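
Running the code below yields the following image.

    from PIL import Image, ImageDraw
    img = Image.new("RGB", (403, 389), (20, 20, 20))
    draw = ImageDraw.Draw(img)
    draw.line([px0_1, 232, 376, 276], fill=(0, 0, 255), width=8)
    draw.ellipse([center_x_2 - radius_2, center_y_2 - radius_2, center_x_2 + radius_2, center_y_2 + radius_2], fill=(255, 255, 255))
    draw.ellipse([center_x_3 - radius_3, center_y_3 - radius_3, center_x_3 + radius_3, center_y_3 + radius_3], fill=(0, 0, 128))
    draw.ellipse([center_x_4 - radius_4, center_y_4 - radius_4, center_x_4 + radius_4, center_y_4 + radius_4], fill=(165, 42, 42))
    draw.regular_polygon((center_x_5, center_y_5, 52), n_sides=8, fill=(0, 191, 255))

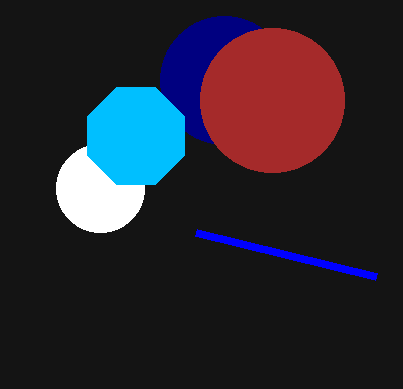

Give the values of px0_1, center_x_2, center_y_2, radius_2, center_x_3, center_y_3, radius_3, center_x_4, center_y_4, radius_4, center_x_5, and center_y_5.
px0_1 = 196
center_x_2 = 100
center_y_2 = 188
radius_2 = 44
center_x_3 = 224
center_y_3 = 80
radius_3 = 64
center_x_4 = 272
center_y_4 = 100
radius_4 = 72
center_x_5 = 136
center_y_5 = 136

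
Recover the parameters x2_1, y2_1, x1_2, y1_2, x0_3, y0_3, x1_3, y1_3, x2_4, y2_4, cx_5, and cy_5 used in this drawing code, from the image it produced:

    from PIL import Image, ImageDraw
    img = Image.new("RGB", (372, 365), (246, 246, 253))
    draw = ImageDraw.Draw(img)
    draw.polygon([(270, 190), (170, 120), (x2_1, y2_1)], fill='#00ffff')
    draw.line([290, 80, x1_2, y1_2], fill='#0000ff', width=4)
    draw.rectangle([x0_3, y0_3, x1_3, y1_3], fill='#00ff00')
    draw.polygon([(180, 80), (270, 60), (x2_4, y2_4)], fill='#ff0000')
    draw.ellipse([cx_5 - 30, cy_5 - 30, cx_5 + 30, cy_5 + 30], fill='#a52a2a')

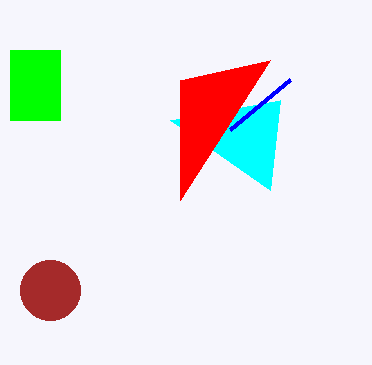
x2_1 = 280, y2_1 = 100, x1_2 = 230, y1_2 = 130, x0_3 = 10, y0_3 = 50, x1_3 = 60, y1_3 = 120, x2_4 = 180, y2_4 = 200, cx_5 = 50, cy_5 = 290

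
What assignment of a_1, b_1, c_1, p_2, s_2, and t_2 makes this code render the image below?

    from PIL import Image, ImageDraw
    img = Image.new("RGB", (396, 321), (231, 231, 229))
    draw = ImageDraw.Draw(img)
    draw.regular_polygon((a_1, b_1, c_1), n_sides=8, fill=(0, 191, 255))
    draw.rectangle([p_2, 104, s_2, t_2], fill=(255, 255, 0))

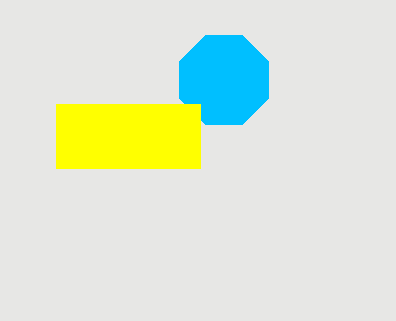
a_1 = 224, b_1 = 80, c_1 = 48, p_2 = 56, s_2 = 200, t_2 = 168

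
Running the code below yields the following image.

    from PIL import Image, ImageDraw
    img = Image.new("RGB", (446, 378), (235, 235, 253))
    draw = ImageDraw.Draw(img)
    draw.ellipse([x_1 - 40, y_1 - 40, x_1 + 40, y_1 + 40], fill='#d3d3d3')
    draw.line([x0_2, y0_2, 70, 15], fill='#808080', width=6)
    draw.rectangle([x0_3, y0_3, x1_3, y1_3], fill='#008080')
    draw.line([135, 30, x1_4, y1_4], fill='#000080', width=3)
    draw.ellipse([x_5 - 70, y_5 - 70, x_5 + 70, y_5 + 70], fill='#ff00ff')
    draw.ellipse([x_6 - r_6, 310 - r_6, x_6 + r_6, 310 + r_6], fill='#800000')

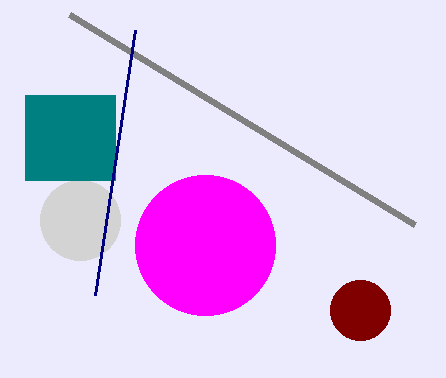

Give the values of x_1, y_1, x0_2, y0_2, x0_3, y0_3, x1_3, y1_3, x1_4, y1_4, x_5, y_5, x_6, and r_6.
x_1 = 80
y_1 = 220
x0_2 = 415
y0_2 = 225
x0_3 = 25
y0_3 = 95
x1_3 = 115
y1_3 = 180
x1_4 = 95
y1_4 = 295
x_5 = 205
y_5 = 245
x_6 = 360
r_6 = 30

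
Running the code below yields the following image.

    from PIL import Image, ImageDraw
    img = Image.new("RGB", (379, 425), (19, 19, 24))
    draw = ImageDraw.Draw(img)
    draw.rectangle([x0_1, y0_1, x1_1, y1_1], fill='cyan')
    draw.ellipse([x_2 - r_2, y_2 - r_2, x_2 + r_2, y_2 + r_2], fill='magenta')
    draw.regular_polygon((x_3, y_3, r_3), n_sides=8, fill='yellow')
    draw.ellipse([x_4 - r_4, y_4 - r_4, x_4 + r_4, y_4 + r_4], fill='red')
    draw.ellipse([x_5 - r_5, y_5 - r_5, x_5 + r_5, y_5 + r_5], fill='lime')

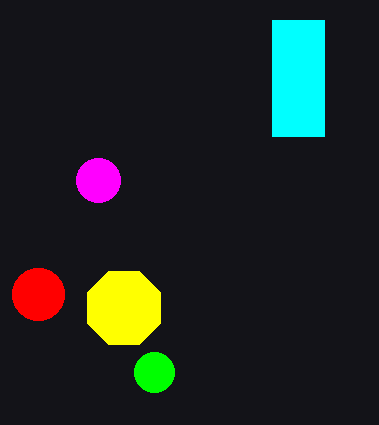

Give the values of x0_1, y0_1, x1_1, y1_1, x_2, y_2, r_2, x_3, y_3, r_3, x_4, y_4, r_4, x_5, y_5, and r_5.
x0_1 = 272; y0_1 = 20; x1_1 = 324; y1_1 = 136; x_2 = 98; y_2 = 180; r_2 = 22; x_3 = 124; y_3 = 308; r_3 = 40; x_4 = 38; y_4 = 294; r_4 = 26; x_5 = 154; y_5 = 372; r_5 = 20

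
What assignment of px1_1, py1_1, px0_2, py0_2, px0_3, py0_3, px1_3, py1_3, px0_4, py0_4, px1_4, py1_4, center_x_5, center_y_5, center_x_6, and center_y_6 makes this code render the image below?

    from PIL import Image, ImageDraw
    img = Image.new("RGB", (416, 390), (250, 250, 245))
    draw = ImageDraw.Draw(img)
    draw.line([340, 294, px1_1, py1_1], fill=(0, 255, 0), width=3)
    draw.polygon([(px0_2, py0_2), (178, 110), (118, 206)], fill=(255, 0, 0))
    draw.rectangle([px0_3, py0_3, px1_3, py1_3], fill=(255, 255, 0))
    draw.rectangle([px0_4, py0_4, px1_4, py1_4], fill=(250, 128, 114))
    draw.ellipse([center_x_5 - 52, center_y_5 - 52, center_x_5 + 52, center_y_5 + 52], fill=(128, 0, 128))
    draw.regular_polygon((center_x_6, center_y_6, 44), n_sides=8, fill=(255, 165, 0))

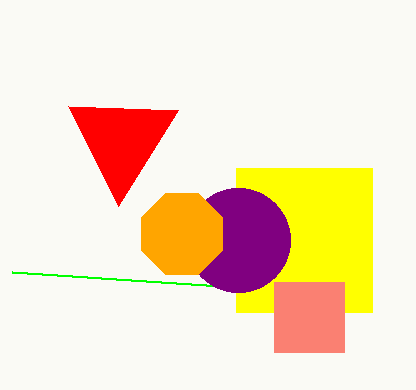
px1_1 = 12; py1_1 = 272; px0_2 = 68; py0_2 = 106; px0_3 = 236; py0_3 = 168; px1_3 = 372; py1_3 = 312; px0_4 = 274; py0_4 = 282; px1_4 = 344; py1_4 = 352; center_x_5 = 238; center_y_5 = 240; center_x_6 = 182; center_y_6 = 234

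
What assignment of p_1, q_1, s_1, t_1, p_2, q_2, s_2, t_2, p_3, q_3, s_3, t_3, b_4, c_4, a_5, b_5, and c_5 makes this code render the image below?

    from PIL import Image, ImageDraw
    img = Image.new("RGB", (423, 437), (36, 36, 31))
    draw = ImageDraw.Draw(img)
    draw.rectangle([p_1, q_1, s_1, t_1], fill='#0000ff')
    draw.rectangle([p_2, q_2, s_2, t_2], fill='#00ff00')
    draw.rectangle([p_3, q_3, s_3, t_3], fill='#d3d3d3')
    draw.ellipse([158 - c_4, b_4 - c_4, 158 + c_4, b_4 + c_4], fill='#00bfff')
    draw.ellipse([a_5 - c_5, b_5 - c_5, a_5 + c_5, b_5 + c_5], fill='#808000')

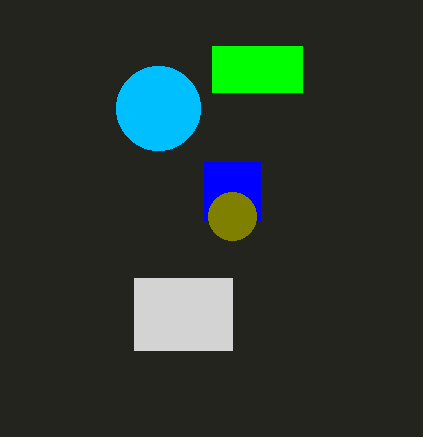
p_1 = 204, q_1 = 162, s_1 = 260, t_1 = 220, p_2 = 212, q_2 = 46, s_2 = 302, t_2 = 92, p_3 = 134, q_3 = 278, s_3 = 232, t_3 = 350, b_4 = 108, c_4 = 42, a_5 = 232, b_5 = 216, c_5 = 24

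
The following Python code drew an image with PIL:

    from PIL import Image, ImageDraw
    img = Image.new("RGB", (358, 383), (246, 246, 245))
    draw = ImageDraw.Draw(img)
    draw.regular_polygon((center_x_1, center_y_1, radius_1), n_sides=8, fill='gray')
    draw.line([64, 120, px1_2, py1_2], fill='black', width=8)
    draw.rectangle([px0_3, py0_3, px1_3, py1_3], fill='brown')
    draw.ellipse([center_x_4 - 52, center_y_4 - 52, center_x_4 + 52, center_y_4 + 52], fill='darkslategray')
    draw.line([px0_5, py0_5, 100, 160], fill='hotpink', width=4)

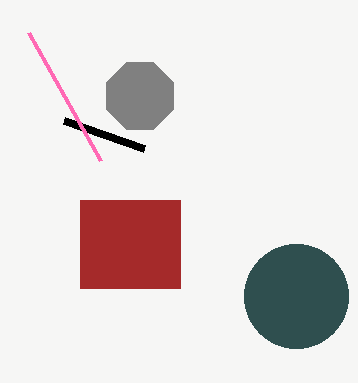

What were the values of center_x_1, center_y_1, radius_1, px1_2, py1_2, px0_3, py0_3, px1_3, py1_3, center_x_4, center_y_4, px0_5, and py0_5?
center_x_1 = 140, center_y_1 = 96, radius_1 = 36, px1_2 = 144, py1_2 = 148, px0_3 = 80, py0_3 = 200, px1_3 = 180, py1_3 = 288, center_x_4 = 296, center_y_4 = 296, px0_5 = 28, py0_5 = 32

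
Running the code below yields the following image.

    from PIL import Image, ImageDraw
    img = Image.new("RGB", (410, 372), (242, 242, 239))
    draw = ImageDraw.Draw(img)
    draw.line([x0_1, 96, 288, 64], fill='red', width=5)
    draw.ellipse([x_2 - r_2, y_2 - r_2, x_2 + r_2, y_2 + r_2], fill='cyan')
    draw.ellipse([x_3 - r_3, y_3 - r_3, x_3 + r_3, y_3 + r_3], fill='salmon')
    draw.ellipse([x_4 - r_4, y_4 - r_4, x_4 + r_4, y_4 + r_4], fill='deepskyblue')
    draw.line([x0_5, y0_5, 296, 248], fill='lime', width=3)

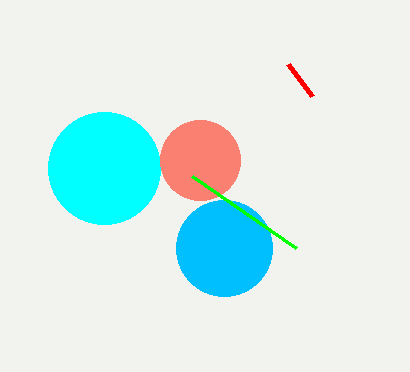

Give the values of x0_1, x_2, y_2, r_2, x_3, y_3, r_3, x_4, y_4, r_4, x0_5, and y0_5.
x0_1 = 312; x_2 = 104; y_2 = 168; r_2 = 56; x_3 = 200; y_3 = 160; r_3 = 40; x_4 = 224; y_4 = 248; r_4 = 48; x0_5 = 192; y0_5 = 176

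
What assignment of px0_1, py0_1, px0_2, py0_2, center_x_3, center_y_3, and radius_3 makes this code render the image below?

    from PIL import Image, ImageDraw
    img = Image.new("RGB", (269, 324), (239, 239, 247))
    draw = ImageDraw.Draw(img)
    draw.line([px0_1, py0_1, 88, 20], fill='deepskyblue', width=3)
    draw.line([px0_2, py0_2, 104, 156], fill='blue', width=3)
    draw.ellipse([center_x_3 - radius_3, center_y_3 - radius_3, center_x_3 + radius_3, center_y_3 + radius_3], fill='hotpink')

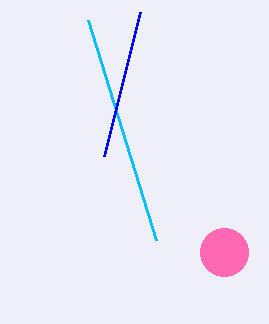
px0_1 = 156
py0_1 = 240
px0_2 = 140
py0_2 = 12
center_x_3 = 224
center_y_3 = 252
radius_3 = 24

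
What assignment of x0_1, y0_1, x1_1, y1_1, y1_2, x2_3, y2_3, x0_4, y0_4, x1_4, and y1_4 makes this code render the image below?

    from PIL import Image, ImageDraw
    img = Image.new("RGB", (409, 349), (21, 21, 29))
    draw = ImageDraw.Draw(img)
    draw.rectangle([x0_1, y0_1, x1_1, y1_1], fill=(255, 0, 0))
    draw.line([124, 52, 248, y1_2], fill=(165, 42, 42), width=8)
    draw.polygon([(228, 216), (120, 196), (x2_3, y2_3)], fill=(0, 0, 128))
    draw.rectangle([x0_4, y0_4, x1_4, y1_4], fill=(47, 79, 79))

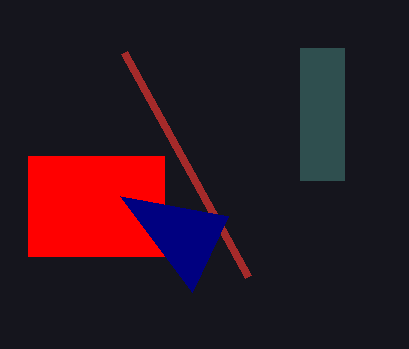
x0_1 = 28
y0_1 = 156
x1_1 = 164
y1_1 = 256
y1_2 = 276
x2_3 = 192
y2_3 = 292
x0_4 = 300
y0_4 = 48
x1_4 = 344
y1_4 = 180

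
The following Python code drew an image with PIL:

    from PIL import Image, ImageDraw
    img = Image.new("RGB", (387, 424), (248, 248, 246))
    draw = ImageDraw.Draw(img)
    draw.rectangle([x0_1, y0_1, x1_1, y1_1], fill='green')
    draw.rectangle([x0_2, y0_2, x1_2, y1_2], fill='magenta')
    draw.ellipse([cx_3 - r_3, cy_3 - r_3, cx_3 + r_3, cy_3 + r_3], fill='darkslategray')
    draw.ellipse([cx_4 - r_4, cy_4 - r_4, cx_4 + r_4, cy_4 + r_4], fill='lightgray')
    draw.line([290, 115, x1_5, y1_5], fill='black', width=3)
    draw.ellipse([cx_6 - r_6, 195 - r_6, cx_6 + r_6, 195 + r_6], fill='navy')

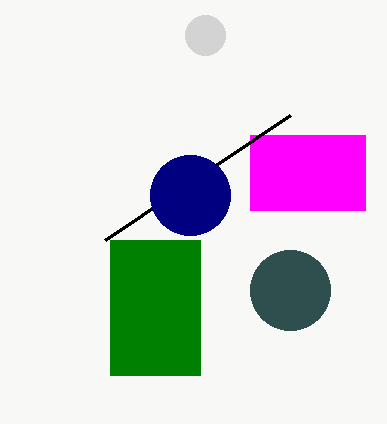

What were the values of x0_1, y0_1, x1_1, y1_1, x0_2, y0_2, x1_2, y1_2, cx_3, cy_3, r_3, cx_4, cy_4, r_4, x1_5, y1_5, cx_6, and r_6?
x0_1 = 110, y0_1 = 240, x1_1 = 200, y1_1 = 375, x0_2 = 250, y0_2 = 135, x1_2 = 365, y1_2 = 210, cx_3 = 290, cy_3 = 290, r_3 = 40, cx_4 = 205, cy_4 = 35, r_4 = 20, x1_5 = 105, y1_5 = 240, cx_6 = 190, r_6 = 40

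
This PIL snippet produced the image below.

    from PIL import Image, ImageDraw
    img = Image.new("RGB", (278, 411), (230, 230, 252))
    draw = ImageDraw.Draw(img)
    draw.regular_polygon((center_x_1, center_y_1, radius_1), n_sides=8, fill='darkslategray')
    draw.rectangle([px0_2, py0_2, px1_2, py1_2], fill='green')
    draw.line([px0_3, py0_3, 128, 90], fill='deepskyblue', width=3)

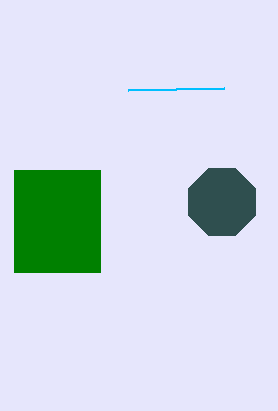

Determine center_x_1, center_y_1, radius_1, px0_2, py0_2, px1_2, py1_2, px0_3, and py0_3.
center_x_1 = 222
center_y_1 = 202
radius_1 = 36
px0_2 = 14
py0_2 = 170
px1_2 = 100
py1_2 = 272
px0_3 = 224
py0_3 = 88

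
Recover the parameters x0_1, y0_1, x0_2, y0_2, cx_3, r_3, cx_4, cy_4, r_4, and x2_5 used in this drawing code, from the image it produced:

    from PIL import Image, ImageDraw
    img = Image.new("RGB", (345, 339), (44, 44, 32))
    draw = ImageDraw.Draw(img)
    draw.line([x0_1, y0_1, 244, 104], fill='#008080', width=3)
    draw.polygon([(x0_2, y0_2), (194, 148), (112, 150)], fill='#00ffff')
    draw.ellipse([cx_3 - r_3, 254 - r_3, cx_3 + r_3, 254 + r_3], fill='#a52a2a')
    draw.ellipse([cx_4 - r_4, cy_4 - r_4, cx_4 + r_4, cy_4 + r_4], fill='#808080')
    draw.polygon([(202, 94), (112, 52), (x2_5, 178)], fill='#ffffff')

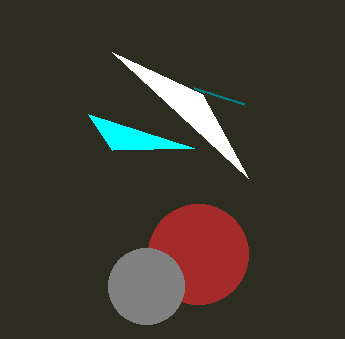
x0_1 = 194
y0_1 = 88
x0_2 = 88
y0_2 = 114
cx_3 = 198
r_3 = 50
cx_4 = 146
cy_4 = 286
r_4 = 38
x2_5 = 248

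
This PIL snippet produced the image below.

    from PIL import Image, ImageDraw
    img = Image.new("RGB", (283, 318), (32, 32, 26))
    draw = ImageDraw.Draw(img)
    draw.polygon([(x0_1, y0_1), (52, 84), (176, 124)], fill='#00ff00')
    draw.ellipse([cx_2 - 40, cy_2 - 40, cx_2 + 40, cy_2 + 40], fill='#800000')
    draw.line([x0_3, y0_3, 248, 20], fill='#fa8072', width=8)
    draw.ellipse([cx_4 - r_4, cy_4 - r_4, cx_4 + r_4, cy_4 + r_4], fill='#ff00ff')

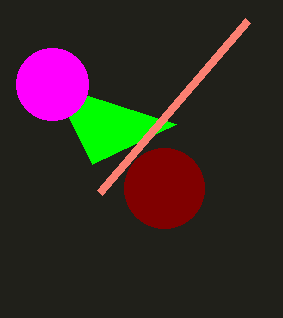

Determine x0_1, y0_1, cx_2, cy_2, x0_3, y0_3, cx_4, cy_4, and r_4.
x0_1 = 92; y0_1 = 164; cx_2 = 164; cy_2 = 188; x0_3 = 100; y0_3 = 192; cx_4 = 52; cy_4 = 84; r_4 = 36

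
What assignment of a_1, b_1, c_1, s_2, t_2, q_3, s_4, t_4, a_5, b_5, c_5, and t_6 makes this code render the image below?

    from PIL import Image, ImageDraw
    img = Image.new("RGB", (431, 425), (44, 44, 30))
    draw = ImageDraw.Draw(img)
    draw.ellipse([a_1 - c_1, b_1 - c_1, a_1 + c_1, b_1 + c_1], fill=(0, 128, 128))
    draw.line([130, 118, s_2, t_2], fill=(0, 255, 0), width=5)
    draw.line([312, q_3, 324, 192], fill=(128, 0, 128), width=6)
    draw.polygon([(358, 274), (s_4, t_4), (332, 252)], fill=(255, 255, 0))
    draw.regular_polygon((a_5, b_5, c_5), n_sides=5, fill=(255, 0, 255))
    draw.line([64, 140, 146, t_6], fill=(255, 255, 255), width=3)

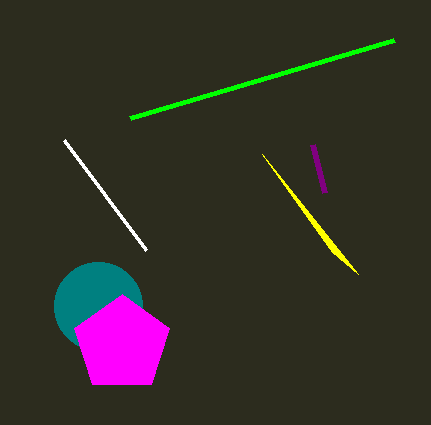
a_1 = 98, b_1 = 306, c_1 = 44, s_2 = 394, t_2 = 40, q_3 = 144, s_4 = 262, t_4 = 154, a_5 = 122, b_5 = 344, c_5 = 50, t_6 = 250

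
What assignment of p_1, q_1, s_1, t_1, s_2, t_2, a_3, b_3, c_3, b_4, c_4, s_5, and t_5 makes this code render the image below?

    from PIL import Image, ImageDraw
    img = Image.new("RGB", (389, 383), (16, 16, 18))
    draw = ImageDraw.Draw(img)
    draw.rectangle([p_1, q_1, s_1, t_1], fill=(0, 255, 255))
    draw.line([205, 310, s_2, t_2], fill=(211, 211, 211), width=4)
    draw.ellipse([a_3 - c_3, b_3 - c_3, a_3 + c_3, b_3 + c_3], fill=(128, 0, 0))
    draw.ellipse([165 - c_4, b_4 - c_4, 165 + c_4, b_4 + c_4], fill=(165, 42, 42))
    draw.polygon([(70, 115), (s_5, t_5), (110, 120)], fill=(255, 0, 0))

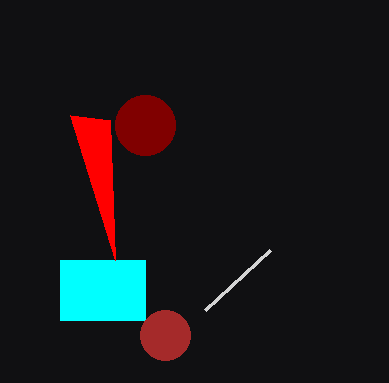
p_1 = 60
q_1 = 260
s_1 = 145
t_1 = 320
s_2 = 270
t_2 = 250
a_3 = 145
b_3 = 125
c_3 = 30
b_4 = 335
c_4 = 25
s_5 = 115
t_5 = 260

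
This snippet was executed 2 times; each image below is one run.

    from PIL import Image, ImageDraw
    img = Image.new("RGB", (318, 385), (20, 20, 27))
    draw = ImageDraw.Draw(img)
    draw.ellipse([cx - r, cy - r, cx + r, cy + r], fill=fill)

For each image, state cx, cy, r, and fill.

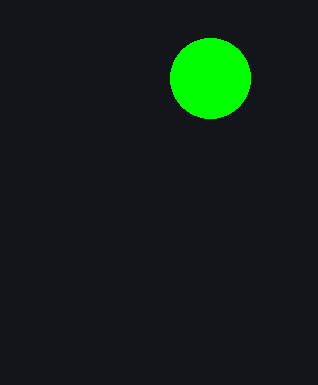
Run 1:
cx = 210; cy = 78; r = 40; fill = 'lime'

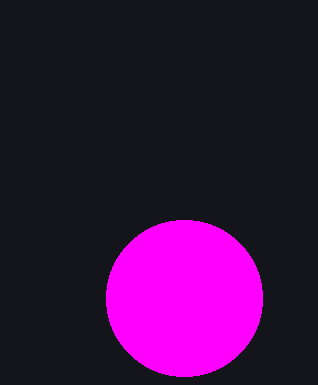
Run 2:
cx = 184, cy = 298, r = 78, fill = 'magenta'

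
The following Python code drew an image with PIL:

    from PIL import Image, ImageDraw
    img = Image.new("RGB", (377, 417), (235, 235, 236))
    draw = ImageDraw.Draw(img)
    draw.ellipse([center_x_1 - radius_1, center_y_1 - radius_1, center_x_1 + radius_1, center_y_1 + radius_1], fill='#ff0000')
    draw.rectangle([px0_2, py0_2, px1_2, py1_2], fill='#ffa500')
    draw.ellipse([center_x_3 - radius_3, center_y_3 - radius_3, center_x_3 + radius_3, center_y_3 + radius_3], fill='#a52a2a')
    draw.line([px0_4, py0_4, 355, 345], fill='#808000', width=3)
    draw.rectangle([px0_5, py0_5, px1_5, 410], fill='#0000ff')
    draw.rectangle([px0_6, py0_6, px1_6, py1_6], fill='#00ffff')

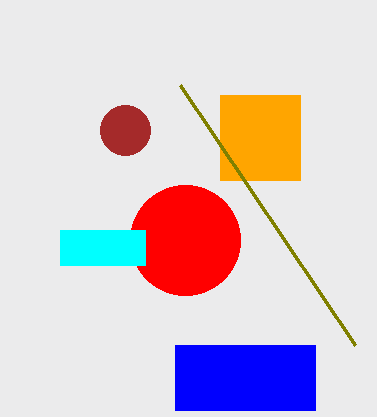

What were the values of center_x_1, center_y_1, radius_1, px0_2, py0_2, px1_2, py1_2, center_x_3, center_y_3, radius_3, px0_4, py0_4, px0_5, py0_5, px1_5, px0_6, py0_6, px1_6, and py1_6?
center_x_1 = 185; center_y_1 = 240; radius_1 = 55; px0_2 = 220; py0_2 = 95; px1_2 = 300; py1_2 = 180; center_x_3 = 125; center_y_3 = 130; radius_3 = 25; px0_4 = 180; py0_4 = 85; px0_5 = 175; py0_5 = 345; px1_5 = 315; px0_6 = 60; py0_6 = 230; px1_6 = 145; py1_6 = 265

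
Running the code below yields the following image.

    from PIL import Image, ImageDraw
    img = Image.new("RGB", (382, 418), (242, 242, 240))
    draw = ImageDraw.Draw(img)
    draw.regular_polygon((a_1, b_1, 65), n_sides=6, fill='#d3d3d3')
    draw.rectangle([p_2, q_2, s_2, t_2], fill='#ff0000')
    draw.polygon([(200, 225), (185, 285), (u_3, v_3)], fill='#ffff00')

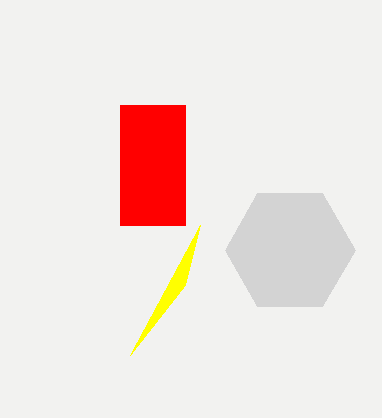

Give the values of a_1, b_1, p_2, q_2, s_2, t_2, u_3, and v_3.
a_1 = 290, b_1 = 250, p_2 = 120, q_2 = 105, s_2 = 185, t_2 = 225, u_3 = 130, v_3 = 355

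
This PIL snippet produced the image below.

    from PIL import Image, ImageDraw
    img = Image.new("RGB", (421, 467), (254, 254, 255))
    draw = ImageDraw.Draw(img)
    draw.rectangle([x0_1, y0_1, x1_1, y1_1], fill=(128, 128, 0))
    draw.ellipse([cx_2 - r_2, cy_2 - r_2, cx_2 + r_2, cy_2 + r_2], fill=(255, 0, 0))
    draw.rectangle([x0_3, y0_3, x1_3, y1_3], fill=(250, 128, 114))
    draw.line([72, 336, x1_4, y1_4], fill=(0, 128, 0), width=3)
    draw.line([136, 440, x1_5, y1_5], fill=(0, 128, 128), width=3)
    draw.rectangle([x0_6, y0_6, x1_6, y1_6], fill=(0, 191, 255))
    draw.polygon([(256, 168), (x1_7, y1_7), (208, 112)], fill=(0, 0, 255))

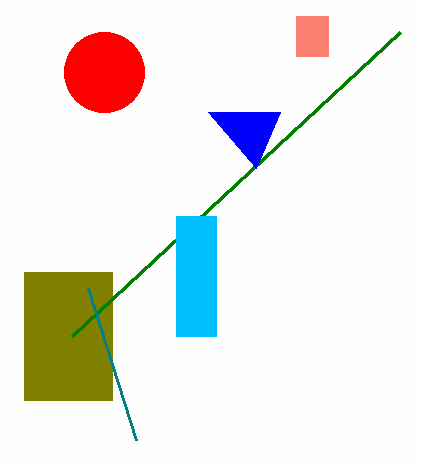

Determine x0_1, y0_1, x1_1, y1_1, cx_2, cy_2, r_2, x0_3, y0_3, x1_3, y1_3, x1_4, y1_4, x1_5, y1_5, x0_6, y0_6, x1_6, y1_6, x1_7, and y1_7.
x0_1 = 24, y0_1 = 272, x1_1 = 112, y1_1 = 400, cx_2 = 104, cy_2 = 72, r_2 = 40, x0_3 = 296, y0_3 = 16, x1_3 = 328, y1_3 = 56, x1_4 = 400, y1_4 = 32, x1_5 = 88, y1_5 = 288, x0_6 = 176, y0_6 = 216, x1_6 = 216, y1_6 = 336, x1_7 = 280, y1_7 = 112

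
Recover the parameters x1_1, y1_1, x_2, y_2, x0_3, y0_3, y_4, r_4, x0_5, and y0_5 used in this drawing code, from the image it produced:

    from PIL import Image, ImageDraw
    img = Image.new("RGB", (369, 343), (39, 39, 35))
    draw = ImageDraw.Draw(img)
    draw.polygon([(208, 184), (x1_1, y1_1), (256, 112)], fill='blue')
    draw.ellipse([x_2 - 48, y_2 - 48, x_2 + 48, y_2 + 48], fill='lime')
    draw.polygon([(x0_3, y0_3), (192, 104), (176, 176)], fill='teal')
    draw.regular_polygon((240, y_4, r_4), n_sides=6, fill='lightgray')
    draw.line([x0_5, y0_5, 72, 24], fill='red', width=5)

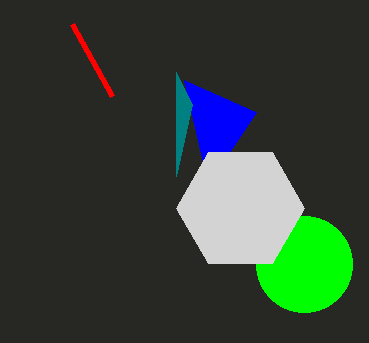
x1_1 = 184, y1_1 = 80, x_2 = 304, y_2 = 264, x0_3 = 176, y0_3 = 72, y_4 = 208, r_4 = 64, x0_5 = 112, y0_5 = 96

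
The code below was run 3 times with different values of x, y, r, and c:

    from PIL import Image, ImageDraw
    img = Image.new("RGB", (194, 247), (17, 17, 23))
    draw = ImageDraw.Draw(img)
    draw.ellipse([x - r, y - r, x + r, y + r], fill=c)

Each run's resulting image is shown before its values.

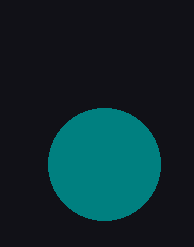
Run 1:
x = 104
y = 164
r = 56
c = 'teal'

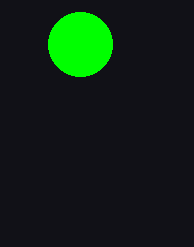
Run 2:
x = 80
y = 44
r = 32
c = 'lime'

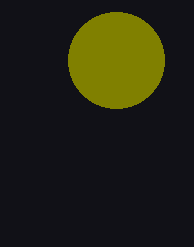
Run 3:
x = 116, y = 60, r = 48, c = 'olive'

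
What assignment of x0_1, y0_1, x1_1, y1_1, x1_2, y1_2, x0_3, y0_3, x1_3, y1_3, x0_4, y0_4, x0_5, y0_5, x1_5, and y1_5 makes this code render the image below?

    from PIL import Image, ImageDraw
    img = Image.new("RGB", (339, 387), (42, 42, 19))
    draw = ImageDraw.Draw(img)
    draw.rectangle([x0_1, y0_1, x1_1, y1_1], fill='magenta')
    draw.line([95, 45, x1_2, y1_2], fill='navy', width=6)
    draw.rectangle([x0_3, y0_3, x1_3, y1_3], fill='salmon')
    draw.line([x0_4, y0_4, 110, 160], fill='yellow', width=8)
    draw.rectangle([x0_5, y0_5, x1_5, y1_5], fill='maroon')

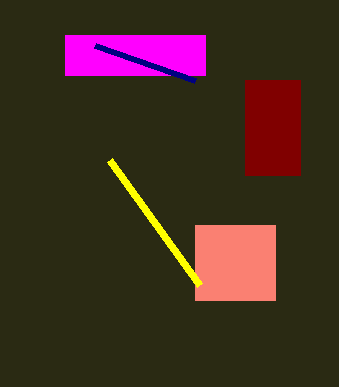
x0_1 = 65, y0_1 = 35, x1_1 = 205, y1_1 = 75, x1_2 = 195, y1_2 = 80, x0_3 = 195, y0_3 = 225, x1_3 = 275, y1_3 = 300, x0_4 = 200, y0_4 = 285, x0_5 = 245, y0_5 = 80, x1_5 = 300, y1_5 = 175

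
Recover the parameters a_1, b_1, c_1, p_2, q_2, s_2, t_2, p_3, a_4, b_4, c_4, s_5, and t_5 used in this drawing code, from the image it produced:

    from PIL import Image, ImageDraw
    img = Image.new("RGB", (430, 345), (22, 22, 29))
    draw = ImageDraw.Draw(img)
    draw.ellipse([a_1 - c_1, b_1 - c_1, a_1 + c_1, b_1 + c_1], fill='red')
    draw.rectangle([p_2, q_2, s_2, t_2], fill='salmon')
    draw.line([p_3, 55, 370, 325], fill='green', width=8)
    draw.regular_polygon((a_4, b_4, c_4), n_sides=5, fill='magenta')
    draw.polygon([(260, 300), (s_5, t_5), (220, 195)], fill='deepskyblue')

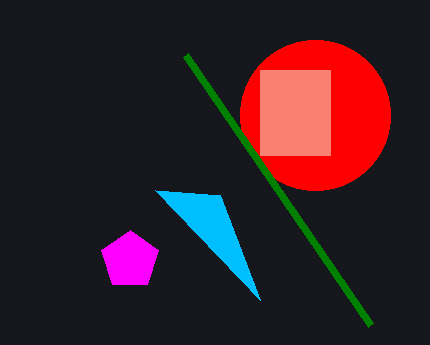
a_1 = 315, b_1 = 115, c_1 = 75, p_2 = 260, q_2 = 70, s_2 = 330, t_2 = 155, p_3 = 185, a_4 = 130, b_4 = 260, c_4 = 30, s_5 = 155, t_5 = 190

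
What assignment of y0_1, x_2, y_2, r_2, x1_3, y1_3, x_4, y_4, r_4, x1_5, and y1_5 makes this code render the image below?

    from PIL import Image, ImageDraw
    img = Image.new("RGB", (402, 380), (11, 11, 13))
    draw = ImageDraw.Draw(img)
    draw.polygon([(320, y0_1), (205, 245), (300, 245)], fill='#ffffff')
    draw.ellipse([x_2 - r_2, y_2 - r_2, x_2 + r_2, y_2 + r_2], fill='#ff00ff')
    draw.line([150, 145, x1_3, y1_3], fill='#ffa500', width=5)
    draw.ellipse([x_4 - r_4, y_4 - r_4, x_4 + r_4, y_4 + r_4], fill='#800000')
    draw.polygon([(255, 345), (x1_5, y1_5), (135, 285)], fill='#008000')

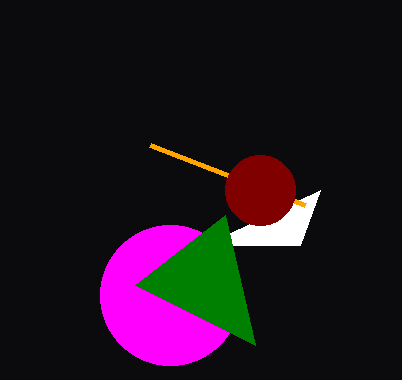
y0_1 = 190; x_2 = 170; y_2 = 295; r_2 = 70; x1_3 = 305; y1_3 = 205; x_4 = 260; y_4 = 190; r_4 = 35; x1_5 = 225; y1_5 = 215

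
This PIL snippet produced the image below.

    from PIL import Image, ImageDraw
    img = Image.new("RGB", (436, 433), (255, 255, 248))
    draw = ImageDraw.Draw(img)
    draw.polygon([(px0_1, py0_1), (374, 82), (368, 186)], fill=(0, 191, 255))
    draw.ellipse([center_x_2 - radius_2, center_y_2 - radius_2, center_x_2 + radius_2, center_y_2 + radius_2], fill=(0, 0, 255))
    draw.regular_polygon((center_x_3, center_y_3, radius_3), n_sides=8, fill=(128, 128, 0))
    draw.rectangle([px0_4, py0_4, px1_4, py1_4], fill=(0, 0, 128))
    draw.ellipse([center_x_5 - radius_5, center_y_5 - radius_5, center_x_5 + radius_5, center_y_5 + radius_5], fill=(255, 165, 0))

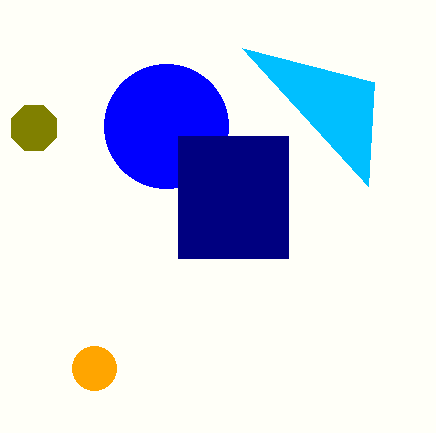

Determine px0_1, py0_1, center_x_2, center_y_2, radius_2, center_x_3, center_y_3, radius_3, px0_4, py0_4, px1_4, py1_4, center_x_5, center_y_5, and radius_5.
px0_1 = 242
py0_1 = 48
center_x_2 = 166
center_y_2 = 126
radius_2 = 62
center_x_3 = 34
center_y_3 = 128
radius_3 = 24
px0_4 = 178
py0_4 = 136
px1_4 = 288
py1_4 = 258
center_x_5 = 94
center_y_5 = 368
radius_5 = 22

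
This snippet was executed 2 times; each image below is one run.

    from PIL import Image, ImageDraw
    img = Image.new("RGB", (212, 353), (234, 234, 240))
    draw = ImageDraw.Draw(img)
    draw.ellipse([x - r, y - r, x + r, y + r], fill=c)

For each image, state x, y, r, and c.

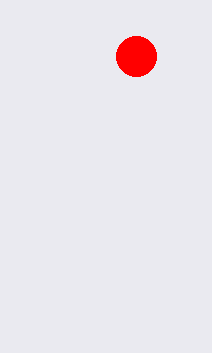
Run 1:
x = 136, y = 56, r = 20, c = 'red'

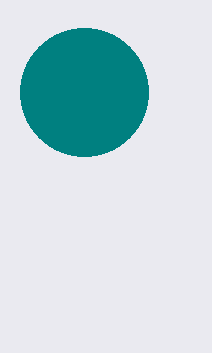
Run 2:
x = 84
y = 92
r = 64
c = 'teal'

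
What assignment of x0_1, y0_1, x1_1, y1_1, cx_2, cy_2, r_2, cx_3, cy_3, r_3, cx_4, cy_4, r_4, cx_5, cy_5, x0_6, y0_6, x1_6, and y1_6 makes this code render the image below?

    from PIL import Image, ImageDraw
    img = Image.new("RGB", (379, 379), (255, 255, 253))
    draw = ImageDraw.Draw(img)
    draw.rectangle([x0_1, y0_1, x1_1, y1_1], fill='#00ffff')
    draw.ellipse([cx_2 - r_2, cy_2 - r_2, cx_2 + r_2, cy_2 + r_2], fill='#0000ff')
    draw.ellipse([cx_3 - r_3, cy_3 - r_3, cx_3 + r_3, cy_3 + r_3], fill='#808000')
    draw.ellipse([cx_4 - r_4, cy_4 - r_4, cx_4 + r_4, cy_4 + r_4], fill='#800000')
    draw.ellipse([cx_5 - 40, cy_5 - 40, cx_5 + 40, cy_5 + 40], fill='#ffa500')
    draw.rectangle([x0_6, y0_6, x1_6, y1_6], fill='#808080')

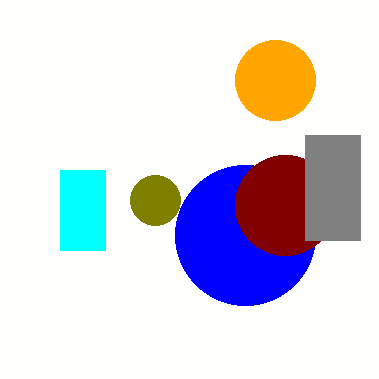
x0_1 = 60
y0_1 = 170
x1_1 = 105
y1_1 = 250
cx_2 = 245
cy_2 = 235
r_2 = 70
cx_3 = 155
cy_3 = 200
r_3 = 25
cx_4 = 285
cy_4 = 205
r_4 = 50
cx_5 = 275
cy_5 = 80
x0_6 = 305
y0_6 = 135
x1_6 = 360
y1_6 = 240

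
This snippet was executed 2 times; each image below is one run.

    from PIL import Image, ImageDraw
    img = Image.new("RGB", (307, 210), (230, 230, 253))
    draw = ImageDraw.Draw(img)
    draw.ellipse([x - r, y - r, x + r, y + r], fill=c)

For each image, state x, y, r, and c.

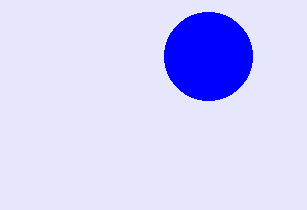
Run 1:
x = 208; y = 56; r = 44; c = 'blue'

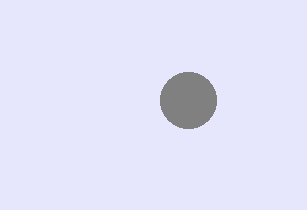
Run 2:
x = 188, y = 100, r = 28, c = 'gray'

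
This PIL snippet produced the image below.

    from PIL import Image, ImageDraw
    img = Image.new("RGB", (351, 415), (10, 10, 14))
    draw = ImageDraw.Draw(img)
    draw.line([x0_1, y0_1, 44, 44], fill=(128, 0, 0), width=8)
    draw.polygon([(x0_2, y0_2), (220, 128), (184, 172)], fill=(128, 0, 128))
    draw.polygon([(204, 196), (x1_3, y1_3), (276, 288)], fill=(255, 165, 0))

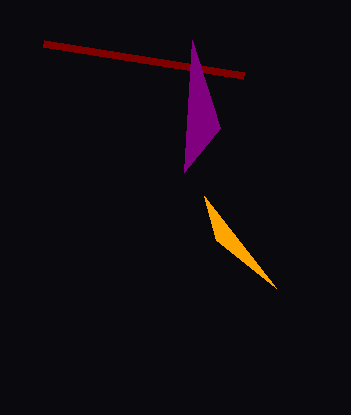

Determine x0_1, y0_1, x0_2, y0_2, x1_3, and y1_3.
x0_1 = 244
y0_1 = 76
x0_2 = 192
y0_2 = 40
x1_3 = 216
y1_3 = 240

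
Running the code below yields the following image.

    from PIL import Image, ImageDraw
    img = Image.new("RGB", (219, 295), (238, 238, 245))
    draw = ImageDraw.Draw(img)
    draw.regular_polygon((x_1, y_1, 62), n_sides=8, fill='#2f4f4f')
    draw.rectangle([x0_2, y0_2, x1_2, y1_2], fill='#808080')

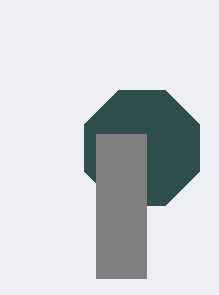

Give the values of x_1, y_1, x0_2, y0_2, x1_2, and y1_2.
x_1 = 142, y_1 = 148, x0_2 = 96, y0_2 = 134, x1_2 = 146, y1_2 = 278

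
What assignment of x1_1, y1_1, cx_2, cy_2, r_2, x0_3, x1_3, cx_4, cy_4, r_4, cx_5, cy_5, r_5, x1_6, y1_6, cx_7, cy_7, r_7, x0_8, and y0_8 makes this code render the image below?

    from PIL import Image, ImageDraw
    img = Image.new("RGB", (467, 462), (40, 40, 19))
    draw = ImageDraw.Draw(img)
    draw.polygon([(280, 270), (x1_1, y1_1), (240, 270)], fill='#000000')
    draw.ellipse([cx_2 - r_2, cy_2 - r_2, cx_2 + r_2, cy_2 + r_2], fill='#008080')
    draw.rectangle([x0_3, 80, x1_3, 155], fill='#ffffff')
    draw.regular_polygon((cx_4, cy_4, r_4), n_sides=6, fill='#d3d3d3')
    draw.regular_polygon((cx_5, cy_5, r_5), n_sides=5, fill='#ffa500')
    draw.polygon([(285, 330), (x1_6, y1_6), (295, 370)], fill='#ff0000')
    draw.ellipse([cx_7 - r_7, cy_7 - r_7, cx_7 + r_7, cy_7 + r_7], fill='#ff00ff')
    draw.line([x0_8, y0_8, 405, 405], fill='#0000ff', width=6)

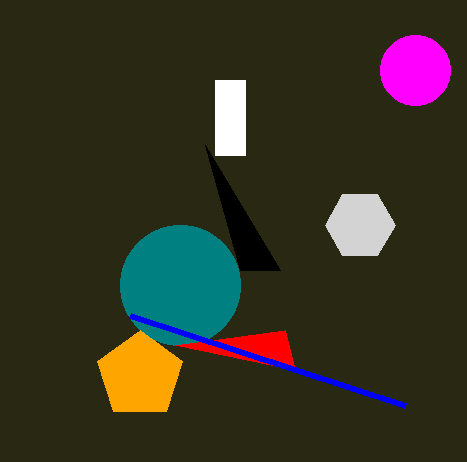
x1_1 = 205
y1_1 = 145
cx_2 = 180
cy_2 = 285
r_2 = 60
x0_3 = 215
x1_3 = 245
cx_4 = 360
cy_4 = 225
r_4 = 35
cx_5 = 140
cy_5 = 375
r_5 = 45
x1_6 = 175
y1_6 = 345
cx_7 = 415
cy_7 = 70
r_7 = 35
x0_8 = 130
y0_8 = 315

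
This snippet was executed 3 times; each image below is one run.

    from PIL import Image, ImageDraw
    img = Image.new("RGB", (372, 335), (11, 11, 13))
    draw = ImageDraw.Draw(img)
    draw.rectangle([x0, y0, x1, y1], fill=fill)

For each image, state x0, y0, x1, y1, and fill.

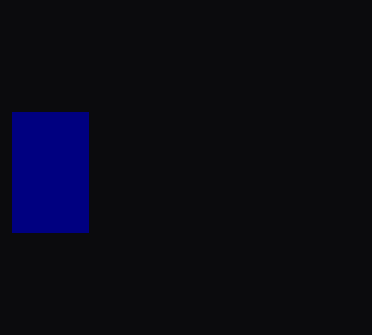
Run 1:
x0 = 12
y0 = 112
x1 = 88
y1 = 232
fill = 'navy'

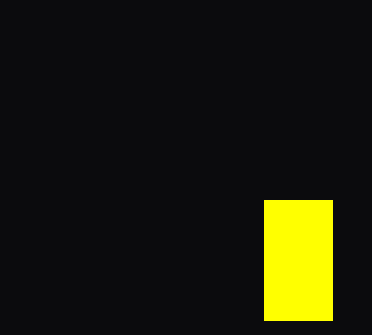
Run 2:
x0 = 264; y0 = 200; x1 = 332; y1 = 320; fill = 'yellow'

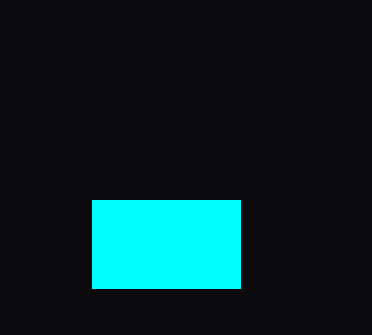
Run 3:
x0 = 92, y0 = 200, x1 = 240, y1 = 288, fill = 'cyan'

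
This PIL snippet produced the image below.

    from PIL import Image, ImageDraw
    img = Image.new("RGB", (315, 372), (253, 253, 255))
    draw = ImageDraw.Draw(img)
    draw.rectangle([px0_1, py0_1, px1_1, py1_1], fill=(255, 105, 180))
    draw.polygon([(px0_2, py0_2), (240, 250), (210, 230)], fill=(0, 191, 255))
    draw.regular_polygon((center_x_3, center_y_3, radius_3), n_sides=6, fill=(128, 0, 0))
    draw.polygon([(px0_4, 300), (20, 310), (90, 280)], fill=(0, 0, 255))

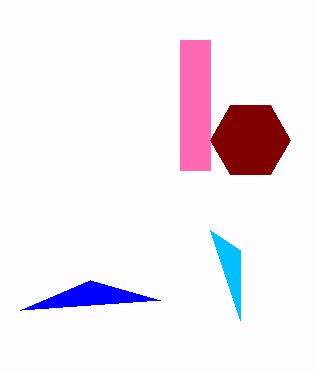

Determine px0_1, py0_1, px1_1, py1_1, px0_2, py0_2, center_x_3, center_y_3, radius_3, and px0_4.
px0_1 = 180
py0_1 = 40
px1_1 = 210
py1_1 = 170
px0_2 = 240
py0_2 = 320
center_x_3 = 250
center_y_3 = 140
radius_3 = 40
px0_4 = 160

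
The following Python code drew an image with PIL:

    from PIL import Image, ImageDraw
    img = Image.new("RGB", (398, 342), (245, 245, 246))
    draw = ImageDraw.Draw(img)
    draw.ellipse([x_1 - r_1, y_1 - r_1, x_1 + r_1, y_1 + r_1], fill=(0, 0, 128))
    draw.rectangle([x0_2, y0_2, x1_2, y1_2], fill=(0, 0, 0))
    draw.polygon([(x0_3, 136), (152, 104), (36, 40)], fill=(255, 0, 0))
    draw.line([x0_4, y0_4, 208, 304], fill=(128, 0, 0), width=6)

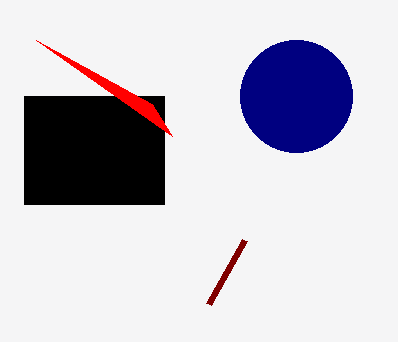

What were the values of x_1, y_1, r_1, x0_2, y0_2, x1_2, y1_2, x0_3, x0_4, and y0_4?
x_1 = 296
y_1 = 96
r_1 = 56
x0_2 = 24
y0_2 = 96
x1_2 = 164
y1_2 = 204
x0_3 = 172
x0_4 = 244
y0_4 = 240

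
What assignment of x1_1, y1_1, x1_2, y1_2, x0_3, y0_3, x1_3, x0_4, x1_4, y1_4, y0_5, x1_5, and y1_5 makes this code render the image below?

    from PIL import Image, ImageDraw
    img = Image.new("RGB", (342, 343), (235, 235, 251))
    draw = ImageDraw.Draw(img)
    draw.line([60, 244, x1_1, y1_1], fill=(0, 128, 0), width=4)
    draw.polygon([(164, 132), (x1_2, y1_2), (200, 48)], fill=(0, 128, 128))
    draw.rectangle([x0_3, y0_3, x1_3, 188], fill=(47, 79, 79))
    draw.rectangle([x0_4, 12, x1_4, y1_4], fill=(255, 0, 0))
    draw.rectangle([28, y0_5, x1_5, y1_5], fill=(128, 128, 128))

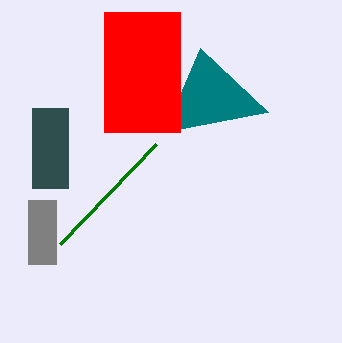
x1_1 = 156, y1_1 = 144, x1_2 = 268, y1_2 = 112, x0_3 = 32, y0_3 = 108, x1_3 = 68, x0_4 = 104, x1_4 = 180, y1_4 = 132, y0_5 = 200, x1_5 = 56, y1_5 = 264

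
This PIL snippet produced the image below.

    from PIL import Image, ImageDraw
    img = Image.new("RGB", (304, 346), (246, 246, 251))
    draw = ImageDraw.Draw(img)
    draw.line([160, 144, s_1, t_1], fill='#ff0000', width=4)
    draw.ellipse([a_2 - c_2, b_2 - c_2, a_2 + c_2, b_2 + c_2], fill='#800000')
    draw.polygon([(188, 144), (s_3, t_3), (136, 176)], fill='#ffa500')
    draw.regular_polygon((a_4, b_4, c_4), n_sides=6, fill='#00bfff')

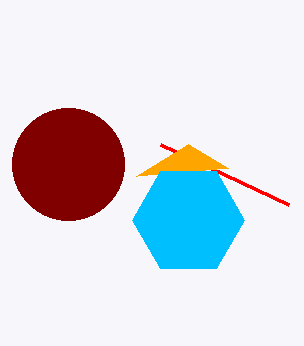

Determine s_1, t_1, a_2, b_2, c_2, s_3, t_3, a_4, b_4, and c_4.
s_1 = 288, t_1 = 204, a_2 = 68, b_2 = 164, c_2 = 56, s_3 = 228, t_3 = 168, a_4 = 188, b_4 = 220, c_4 = 56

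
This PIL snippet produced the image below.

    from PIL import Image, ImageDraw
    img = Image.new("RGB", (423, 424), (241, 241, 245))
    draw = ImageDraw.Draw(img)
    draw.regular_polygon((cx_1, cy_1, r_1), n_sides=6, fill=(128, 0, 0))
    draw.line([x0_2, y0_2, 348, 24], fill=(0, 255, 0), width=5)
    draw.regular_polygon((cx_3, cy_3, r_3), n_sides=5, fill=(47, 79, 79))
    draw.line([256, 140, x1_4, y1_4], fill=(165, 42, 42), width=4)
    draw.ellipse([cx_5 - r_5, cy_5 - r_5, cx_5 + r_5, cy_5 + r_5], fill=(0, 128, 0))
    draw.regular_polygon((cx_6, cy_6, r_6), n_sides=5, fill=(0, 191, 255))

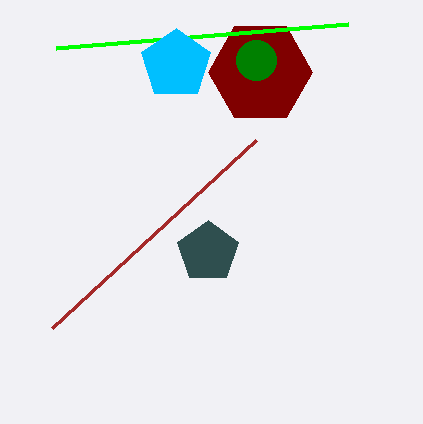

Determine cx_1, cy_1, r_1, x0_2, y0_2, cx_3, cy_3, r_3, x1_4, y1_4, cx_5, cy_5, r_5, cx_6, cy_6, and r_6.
cx_1 = 260, cy_1 = 72, r_1 = 52, x0_2 = 56, y0_2 = 48, cx_3 = 208, cy_3 = 252, r_3 = 32, x1_4 = 52, y1_4 = 328, cx_5 = 256, cy_5 = 60, r_5 = 20, cx_6 = 176, cy_6 = 64, r_6 = 36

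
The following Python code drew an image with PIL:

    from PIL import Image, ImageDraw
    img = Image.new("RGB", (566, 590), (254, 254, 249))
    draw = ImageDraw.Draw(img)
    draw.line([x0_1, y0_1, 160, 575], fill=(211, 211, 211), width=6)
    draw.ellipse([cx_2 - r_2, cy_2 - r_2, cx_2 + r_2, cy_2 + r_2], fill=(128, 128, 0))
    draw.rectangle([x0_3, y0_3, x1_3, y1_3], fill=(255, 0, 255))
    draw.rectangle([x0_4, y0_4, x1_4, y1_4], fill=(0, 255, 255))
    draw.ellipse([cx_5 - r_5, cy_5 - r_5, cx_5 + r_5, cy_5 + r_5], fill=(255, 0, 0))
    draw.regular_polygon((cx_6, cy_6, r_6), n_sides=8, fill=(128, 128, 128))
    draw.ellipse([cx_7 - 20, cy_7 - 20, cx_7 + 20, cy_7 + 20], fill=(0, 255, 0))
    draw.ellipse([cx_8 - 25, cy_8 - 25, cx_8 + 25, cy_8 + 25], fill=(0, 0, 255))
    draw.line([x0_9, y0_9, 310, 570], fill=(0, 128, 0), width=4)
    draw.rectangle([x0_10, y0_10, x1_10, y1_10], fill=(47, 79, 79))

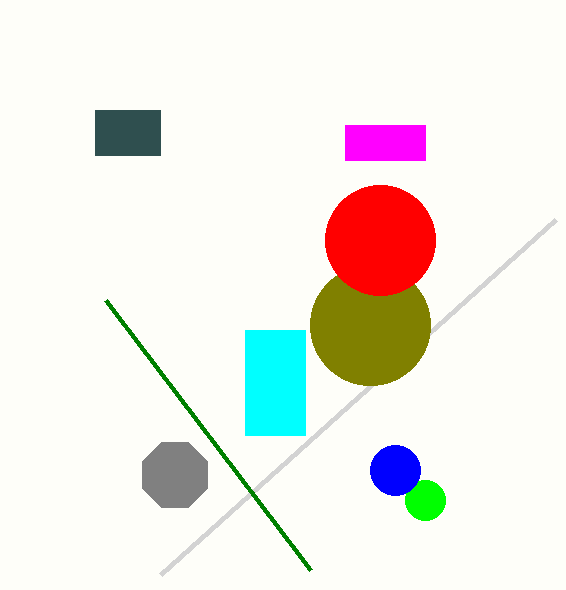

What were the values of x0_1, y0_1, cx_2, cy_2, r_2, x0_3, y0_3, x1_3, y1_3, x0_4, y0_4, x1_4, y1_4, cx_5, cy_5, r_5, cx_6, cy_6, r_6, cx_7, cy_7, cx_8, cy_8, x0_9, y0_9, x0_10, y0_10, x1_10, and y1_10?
x0_1 = 555
y0_1 = 220
cx_2 = 370
cy_2 = 325
r_2 = 60
x0_3 = 345
y0_3 = 125
x1_3 = 425
y1_3 = 160
x0_4 = 245
y0_4 = 330
x1_4 = 305
y1_4 = 435
cx_5 = 380
cy_5 = 240
r_5 = 55
cx_6 = 175
cy_6 = 475
r_6 = 35
cx_7 = 425
cy_7 = 500
cx_8 = 395
cy_8 = 470
x0_9 = 105
y0_9 = 300
x0_10 = 95
y0_10 = 110
x1_10 = 160
y1_10 = 155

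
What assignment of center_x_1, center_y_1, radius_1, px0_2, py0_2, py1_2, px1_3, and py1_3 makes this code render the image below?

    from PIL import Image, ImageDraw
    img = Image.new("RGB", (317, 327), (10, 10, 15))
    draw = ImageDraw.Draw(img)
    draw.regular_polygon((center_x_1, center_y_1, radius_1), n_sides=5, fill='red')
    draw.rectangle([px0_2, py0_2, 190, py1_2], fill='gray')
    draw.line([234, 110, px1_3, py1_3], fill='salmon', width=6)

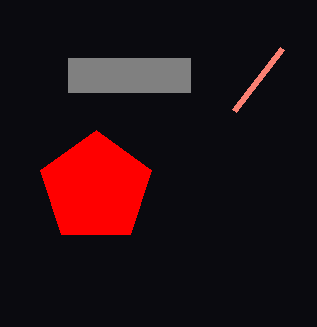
center_x_1 = 96
center_y_1 = 188
radius_1 = 58
px0_2 = 68
py0_2 = 58
py1_2 = 92
px1_3 = 282
py1_3 = 48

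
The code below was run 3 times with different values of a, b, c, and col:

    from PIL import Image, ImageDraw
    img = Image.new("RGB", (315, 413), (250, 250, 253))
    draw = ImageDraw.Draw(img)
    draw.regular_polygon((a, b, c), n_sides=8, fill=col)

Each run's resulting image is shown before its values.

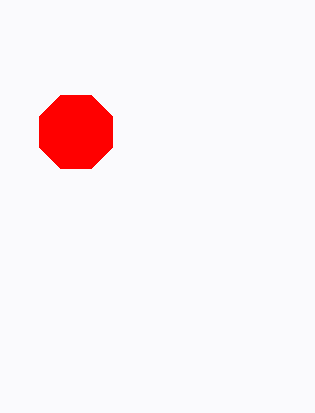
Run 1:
a = 76
b = 132
c = 40
col = 'red'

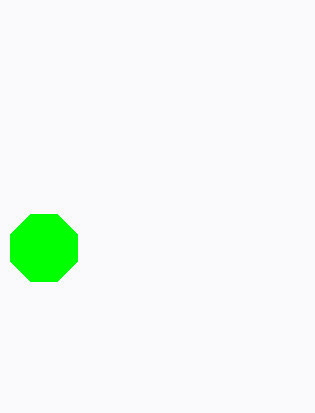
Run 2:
a = 44, b = 248, c = 36, col = 'lime'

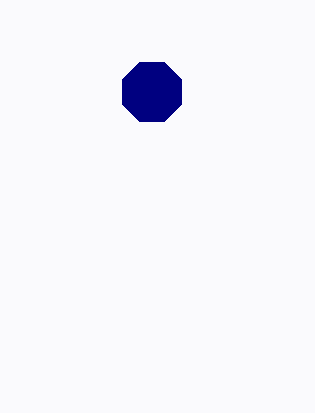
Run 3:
a = 152
b = 92
c = 32
col = 'navy'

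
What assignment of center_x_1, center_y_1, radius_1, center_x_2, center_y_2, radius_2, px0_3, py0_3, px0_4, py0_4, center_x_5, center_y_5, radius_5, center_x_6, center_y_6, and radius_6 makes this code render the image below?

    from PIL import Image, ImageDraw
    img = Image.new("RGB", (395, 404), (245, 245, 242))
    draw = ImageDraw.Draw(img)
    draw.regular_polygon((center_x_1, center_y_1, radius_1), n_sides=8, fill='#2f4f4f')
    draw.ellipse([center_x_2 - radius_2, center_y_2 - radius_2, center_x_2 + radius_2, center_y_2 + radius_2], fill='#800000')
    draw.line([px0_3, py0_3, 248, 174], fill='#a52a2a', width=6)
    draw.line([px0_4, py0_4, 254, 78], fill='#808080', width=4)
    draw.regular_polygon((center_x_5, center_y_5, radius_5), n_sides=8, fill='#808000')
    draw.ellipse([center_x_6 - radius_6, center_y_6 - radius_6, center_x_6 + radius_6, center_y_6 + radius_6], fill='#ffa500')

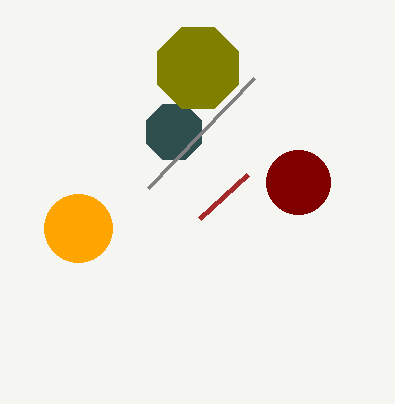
center_x_1 = 174; center_y_1 = 132; radius_1 = 30; center_x_2 = 298; center_y_2 = 182; radius_2 = 32; px0_3 = 200; py0_3 = 218; px0_4 = 148; py0_4 = 188; center_x_5 = 198; center_y_5 = 68; radius_5 = 44; center_x_6 = 78; center_y_6 = 228; radius_6 = 34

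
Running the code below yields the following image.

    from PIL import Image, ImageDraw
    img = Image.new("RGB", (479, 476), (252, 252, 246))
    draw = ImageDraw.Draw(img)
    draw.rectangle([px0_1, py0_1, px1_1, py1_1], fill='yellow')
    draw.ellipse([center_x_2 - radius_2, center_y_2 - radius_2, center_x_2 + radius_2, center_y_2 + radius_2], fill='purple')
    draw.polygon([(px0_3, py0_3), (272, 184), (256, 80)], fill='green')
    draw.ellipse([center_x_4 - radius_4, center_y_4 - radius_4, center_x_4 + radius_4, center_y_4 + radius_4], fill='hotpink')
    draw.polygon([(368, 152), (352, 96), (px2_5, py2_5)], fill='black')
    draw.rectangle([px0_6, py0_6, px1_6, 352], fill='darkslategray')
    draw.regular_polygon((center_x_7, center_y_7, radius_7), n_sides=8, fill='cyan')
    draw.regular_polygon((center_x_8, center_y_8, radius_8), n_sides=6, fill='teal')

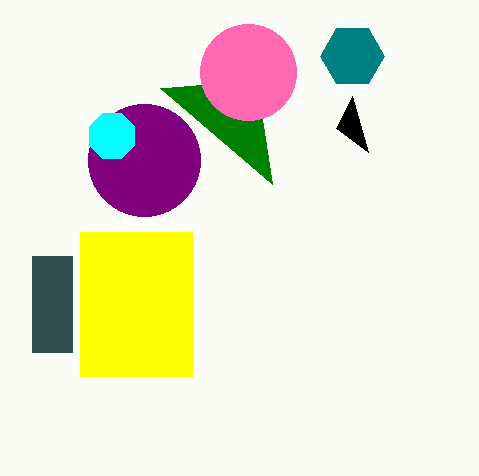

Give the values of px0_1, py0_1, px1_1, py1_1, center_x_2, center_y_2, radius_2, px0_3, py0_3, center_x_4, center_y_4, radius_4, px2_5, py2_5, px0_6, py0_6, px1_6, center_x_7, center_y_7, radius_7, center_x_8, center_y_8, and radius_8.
px0_1 = 80
py0_1 = 232
px1_1 = 192
py1_1 = 376
center_x_2 = 144
center_y_2 = 160
radius_2 = 56
px0_3 = 160
py0_3 = 88
center_x_4 = 248
center_y_4 = 72
radius_4 = 48
px2_5 = 336
py2_5 = 128
px0_6 = 32
py0_6 = 256
px1_6 = 72
center_x_7 = 112
center_y_7 = 136
radius_7 = 24
center_x_8 = 352
center_y_8 = 56
radius_8 = 32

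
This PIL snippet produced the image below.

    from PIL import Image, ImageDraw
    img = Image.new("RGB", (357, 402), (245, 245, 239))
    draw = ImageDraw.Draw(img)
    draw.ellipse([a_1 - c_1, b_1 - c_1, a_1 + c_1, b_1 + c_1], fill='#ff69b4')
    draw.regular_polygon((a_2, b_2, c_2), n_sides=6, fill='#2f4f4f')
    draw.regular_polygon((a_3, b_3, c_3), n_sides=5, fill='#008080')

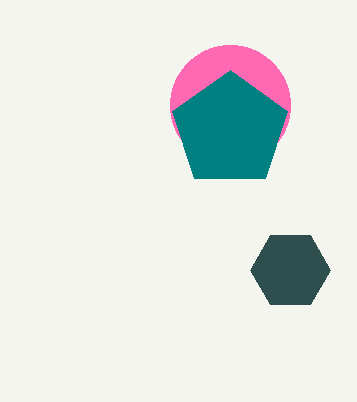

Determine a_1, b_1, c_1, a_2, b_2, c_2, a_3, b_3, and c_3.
a_1 = 230; b_1 = 105; c_1 = 60; a_2 = 290; b_2 = 270; c_2 = 40; a_3 = 230; b_3 = 130; c_3 = 60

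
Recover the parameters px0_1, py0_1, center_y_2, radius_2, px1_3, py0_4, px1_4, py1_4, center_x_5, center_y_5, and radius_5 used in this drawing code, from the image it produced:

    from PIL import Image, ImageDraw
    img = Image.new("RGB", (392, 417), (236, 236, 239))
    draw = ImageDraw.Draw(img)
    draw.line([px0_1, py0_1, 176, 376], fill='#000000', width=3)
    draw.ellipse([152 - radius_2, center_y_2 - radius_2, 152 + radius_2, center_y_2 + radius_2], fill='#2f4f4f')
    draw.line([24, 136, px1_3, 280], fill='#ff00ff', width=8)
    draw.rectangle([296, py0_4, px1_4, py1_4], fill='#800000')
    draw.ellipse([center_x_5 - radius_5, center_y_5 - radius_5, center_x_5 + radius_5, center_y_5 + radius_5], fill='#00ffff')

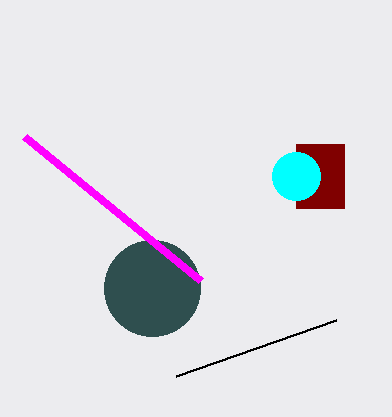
px0_1 = 336
py0_1 = 320
center_y_2 = 288
radius_2 = 48
px1_3 = 200
py0_4 = 144
px1_4 = 344
py1_4 = 208
center_x_5 = 296
center_y_5 = 176
radius_5 = 24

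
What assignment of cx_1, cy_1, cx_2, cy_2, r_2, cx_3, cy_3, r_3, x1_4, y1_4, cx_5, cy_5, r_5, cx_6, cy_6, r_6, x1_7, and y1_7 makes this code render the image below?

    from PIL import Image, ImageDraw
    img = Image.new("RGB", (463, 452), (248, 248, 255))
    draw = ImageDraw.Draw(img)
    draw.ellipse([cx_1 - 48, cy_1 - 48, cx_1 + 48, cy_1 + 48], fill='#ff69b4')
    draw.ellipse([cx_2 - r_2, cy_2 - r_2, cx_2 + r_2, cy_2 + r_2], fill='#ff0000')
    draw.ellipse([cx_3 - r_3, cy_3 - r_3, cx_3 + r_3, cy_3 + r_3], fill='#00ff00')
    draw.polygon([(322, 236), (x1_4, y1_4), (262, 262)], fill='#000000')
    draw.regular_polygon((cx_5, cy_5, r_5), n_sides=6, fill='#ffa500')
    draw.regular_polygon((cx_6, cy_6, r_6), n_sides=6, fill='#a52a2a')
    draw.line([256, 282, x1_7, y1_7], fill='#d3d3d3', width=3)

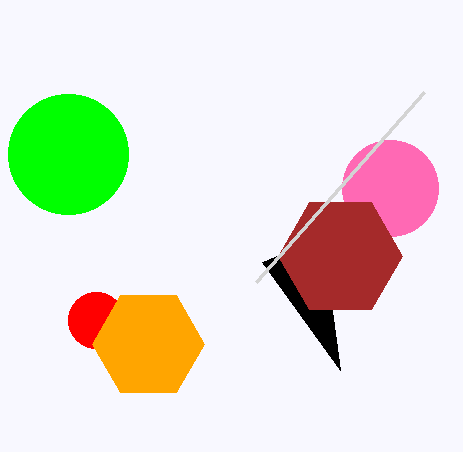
cx_1 = 390; cy_1 = 188; cx_2 = 96; cy_2 = 320; r_2 = 28; cx_3 = 68; cy_3 = 154; r_3 = 60; x1_4 = 340; y1_4 = 370; cx_5 = 148; cy_5 = 344; r_5 = 56; cx_6 = 340; cy_6 = 256; r_6 = 62; x1_7 = 424; y1_7 = 92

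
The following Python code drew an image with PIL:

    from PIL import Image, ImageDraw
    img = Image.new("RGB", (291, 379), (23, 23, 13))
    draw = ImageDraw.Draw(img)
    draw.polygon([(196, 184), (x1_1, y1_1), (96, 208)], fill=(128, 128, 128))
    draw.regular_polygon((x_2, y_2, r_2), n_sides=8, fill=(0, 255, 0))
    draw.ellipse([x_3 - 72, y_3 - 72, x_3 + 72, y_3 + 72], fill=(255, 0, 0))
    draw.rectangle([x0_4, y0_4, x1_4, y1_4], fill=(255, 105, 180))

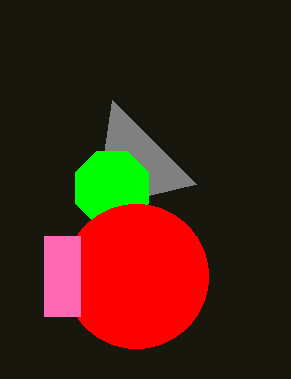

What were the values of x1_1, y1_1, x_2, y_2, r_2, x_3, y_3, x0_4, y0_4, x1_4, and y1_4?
x1_1 = 112, y1_1 = 100, x_2 = 112, y_2 = 188, r_2 = 40, x_3 = 136, y_3 = 276, x0_4 = 44, y0_4 = 236, x1_4 = 80, y1_4 = 316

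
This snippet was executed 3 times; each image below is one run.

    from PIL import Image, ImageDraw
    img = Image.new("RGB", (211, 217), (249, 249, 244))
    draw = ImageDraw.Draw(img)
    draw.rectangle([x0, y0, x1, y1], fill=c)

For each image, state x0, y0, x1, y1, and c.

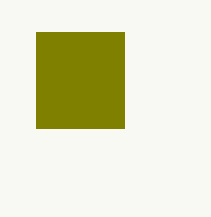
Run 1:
x0 = 36
y0 = 32
x1 = 124
y1 = 128
c = 'olive'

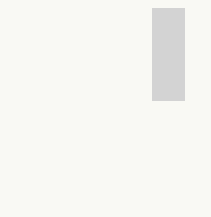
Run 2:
x0 = 152
y0 = 8
x1 = 184
y1 = 100
c = 'lightgray'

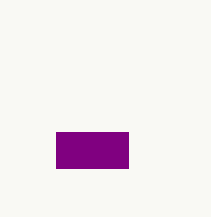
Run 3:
x0 = 56, y0 = 132, x1 = 128, y1 = 168, c = 'purple'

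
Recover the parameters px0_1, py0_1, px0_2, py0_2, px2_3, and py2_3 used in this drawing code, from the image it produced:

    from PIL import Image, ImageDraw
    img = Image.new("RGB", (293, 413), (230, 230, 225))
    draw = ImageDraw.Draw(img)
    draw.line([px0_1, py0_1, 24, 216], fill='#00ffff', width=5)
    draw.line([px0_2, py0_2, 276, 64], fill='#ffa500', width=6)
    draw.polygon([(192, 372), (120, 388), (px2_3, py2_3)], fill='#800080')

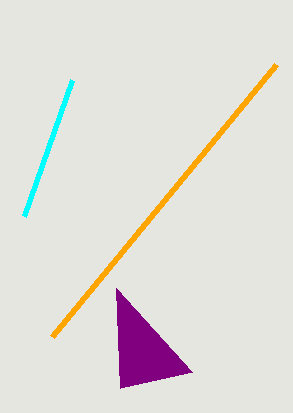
px0_1 = 72, py0_1 = 80, px0_2 = 52, py0_2 = 336, px2_3 = 116, py2_3 = 288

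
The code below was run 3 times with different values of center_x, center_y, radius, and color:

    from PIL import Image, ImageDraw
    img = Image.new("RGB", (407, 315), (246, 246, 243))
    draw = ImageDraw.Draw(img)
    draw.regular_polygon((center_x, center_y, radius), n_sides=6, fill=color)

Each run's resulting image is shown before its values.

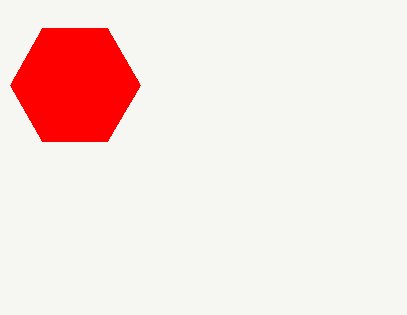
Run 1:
center_x = 75
center_y = 85
radius = 65
color = 'red'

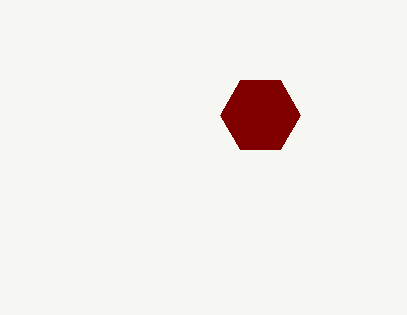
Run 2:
center_x = 260, center_y = 115, radius = 40, color = 'maroon'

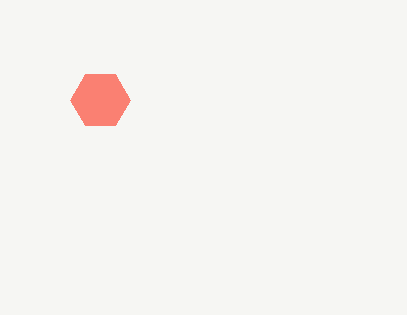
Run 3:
center_x = 100, center_y = 100, radius = 30, color = 'salmon'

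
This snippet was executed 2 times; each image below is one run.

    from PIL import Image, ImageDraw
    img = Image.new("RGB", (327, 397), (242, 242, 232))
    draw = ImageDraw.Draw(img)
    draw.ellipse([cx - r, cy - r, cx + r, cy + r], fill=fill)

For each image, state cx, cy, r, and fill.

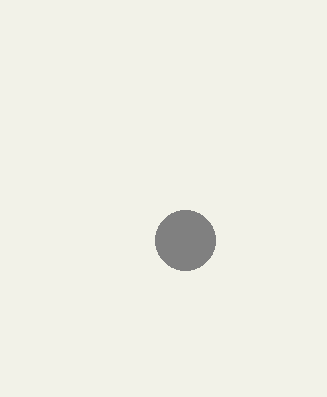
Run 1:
cx = 185
cy = 240
r = 30
fill = 'gray'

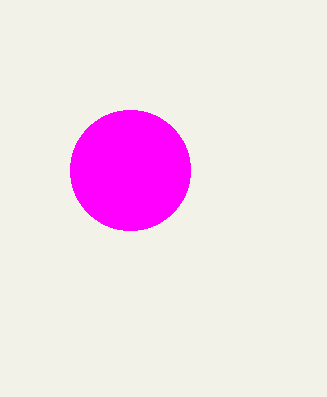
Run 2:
cx = 130
cy = 170
r = 60
fill = 'magenta'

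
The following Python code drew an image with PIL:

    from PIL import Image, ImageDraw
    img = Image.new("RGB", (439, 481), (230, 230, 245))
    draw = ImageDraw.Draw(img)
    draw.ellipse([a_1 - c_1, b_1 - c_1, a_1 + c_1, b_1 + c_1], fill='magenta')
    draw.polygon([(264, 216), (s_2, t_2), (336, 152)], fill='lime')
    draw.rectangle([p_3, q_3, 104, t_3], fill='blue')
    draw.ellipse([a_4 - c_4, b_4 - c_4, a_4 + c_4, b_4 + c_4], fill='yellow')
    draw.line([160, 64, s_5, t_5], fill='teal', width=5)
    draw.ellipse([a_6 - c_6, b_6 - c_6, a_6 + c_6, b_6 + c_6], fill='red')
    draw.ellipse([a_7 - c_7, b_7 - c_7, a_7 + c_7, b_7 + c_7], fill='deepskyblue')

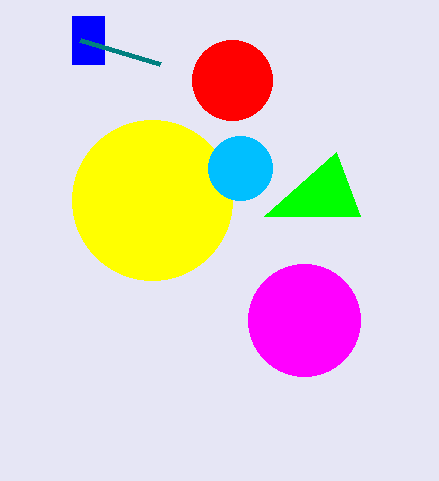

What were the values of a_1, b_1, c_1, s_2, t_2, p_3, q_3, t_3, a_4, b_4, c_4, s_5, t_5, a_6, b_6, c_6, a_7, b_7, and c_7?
a_1 = 304
b_1 = 320
c_1 = 56
s_2 = 360
t_2 = 216
p_3 = 72
q_3 = 16
t_3 = 64
a_4 = 152
b_4 = 200
c_4 = 80
s_5 = 80
t_5 = 40
a_6 = 232
b_6 = 80
c_6 = 40
a_7 = 240
b_7 = 168
c_7 = 32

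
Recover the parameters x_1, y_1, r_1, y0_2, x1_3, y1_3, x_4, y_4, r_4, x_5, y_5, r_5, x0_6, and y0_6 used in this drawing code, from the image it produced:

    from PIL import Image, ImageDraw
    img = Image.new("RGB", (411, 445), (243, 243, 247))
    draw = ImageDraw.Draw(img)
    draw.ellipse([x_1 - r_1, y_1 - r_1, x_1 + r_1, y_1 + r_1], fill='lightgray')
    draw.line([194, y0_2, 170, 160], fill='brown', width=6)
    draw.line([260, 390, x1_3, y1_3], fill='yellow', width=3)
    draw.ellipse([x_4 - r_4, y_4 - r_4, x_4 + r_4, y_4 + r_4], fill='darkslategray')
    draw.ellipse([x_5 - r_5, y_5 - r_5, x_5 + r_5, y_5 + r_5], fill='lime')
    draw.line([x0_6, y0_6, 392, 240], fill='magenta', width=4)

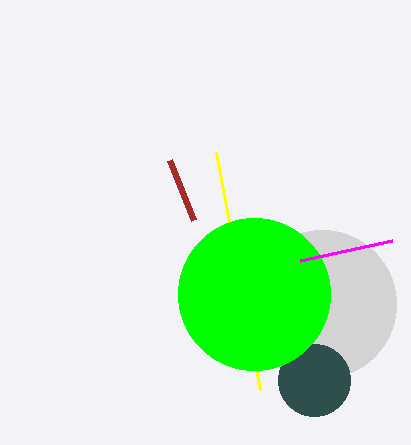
x_1 = 322, y_1 = 304, r_1 = 74, y0_2 = 220, x1_3 = 216, y1_3 = 152, x_4 = 314, y_4 = 380, r_4 = 36, x_5 = 254, y_5 = 294, r_5 = 76, x0_6 = 300, y0_6 = 260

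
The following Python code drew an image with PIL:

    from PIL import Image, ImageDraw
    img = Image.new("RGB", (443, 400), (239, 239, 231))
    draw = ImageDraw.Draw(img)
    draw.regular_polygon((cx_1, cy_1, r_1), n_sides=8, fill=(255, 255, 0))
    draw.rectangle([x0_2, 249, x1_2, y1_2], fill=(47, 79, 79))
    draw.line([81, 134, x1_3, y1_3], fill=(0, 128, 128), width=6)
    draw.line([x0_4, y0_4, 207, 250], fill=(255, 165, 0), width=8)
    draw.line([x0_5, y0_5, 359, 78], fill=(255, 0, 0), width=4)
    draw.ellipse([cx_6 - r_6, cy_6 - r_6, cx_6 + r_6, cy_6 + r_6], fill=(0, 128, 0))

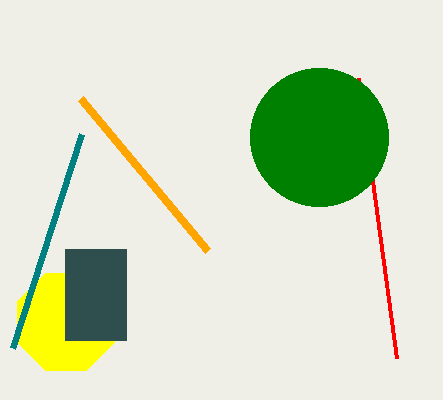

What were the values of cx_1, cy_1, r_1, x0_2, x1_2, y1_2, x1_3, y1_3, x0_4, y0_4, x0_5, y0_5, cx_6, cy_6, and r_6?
cx_1 = 66, cy_1 = 322, r_1 = 53, x0_2 = 65, x1_2 = 126, y1_2 = 340, x1_3 = 12, y1_3 = 348, x0_4 = 80, y0_4 = 98, x0_5 = 397, y0_5 = 358, cx_6 = 319, cy_6 = 137, r_6 = 69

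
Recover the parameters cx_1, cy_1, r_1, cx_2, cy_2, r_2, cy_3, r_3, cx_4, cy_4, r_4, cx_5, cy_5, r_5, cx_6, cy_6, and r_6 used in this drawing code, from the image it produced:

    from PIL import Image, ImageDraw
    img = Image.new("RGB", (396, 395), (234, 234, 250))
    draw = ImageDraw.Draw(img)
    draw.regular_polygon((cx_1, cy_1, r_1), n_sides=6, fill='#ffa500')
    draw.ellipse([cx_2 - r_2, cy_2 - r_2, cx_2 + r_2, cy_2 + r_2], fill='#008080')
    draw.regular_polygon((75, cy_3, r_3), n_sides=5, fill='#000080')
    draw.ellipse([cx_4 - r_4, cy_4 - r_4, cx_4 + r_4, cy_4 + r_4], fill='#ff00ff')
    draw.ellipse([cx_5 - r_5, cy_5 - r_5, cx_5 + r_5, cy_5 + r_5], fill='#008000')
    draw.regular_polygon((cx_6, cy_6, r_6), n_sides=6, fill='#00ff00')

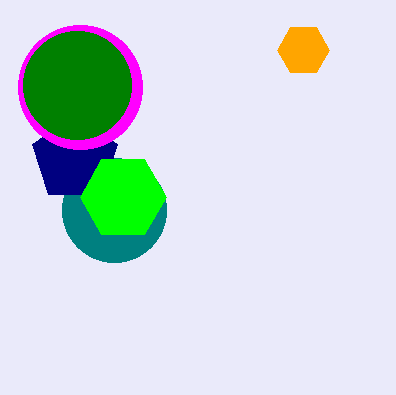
cx_1 = 303; cy_1 = 50; r_1 = 26; cx_2 = 114; cy_2 = 210; r_2 = 52; cy_3 = 158; r_3 = 45; cx_4 = 80; cy_4 = 87; r_4 = 62; cx_5 = 77; cy_5 = 85; r_5 = 54; cx_6 = 123; cy_6 = 197; r_6 = 43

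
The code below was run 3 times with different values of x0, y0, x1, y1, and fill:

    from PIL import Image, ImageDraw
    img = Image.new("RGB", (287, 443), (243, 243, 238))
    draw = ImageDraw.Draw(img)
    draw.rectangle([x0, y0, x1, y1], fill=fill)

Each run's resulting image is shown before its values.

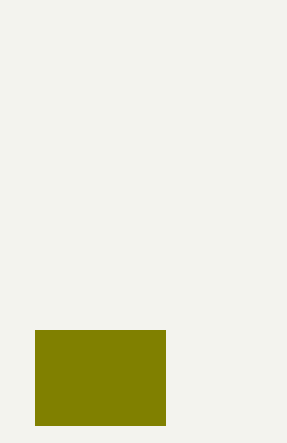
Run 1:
x0 = 35
y0 = 330
x1 = 165
y1 = 425
fill = 'olive'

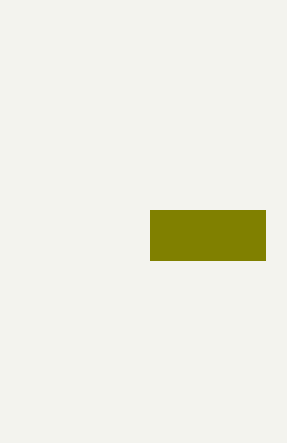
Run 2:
x0 = 150
y0 = 210
x1 = 265
y1 = 260
fill = 'olive'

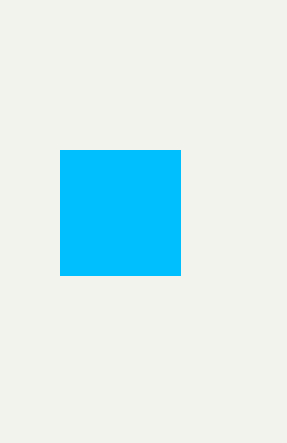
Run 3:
x0 = 60; y0 = 150; x1 = 180; y1 = 275; fill = 'deepskyblue'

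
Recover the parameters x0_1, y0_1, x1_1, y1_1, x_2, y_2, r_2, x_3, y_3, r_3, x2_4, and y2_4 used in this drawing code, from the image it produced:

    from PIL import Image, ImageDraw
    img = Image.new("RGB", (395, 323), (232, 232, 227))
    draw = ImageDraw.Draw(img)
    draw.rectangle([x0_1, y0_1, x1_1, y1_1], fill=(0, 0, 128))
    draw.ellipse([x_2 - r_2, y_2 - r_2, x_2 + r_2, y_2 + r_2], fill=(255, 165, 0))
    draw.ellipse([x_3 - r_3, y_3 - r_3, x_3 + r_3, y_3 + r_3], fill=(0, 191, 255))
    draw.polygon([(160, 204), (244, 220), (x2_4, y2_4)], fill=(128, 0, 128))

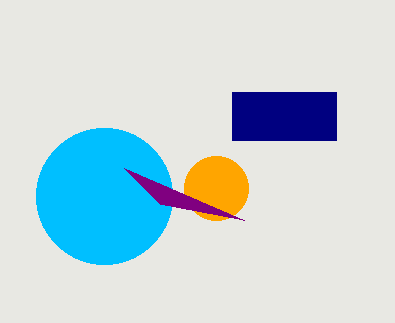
x0_1 = 232, y0_1 = 92, x1_1 = 336, y1_1 = 140, x_2 = 216, y_2 = 188, r_2 = 32, x_3 = 104, y_3 = 196, r_3 = 68, x2_4 = 124, y2_4 = 168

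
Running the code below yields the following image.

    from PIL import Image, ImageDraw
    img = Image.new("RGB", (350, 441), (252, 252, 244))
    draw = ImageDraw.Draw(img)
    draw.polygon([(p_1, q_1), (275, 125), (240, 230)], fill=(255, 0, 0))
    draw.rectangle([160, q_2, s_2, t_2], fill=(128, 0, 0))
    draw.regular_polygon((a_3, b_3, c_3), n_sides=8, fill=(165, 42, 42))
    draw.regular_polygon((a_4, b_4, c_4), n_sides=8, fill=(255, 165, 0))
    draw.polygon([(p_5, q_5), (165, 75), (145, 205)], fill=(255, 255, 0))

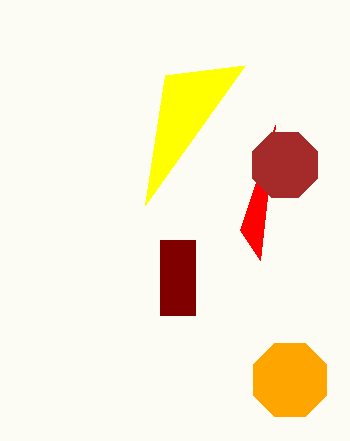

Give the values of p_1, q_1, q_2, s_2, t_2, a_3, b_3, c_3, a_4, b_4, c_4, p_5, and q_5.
p_1 = 260, q_1 = 260, q_2 = 240, s_2 = 195, t_2 = 315, a_3 = 285, b_3 = 165, c_3 = 35, a_4 = 290, b_4 = 380, c_4 = 40, p_5 = 245, q_5 = 65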